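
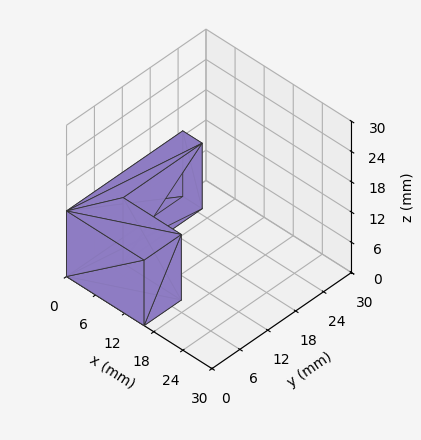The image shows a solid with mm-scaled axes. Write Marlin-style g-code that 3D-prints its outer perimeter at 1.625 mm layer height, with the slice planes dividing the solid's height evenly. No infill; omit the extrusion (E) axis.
Reading the render: the shape is an L-shaped prism: outer 16 × 25 mm, arm thicknesses ≈ 8 mm (horizontal) and 4 mm (vertical), extruded 13 mm in z (dimensions read to the nearest mm from the axis ticks). For the g-code, the solid's height is divided into equal slices at the stated Δz and each level perimeter traced with G1 moves after a G0 lift.

; perimeter-only toolpath
G21 ; units = mm
G90 ; absolute positioning
G28 ; home
; layer 1
G0 Z1.625
G0 X0.000 Y0.000
G1 X16.000 Y0.000
G1 X16.000 Y8.000
G1 X4.000 Y8.000
G1 X4.000 Y25.000
G1 X0.000 Y25.000
G1 X0.000 Y0.000
; layer 2
G0 Z3.250
G0 X0.000 Y0.000
G1 X16.000 Y0.000
G1 X16.000 Y8.000
G1 X4.000 Y8.000
G1 X4.000 Y25.000
G1 X0.000 Y25.000
G1 X0.000 Y0.000
; layer 3
G0 Z4.875
G0 X0.000 Y0.000
G1 X16.000 Y0.000
G1 X16.000 Y8.000
G1 X4.000 Y8.000
G1 X4.000 Y25.000
G1 X0.000 Y25.000
G1 X0.000 Y0.000
; layer 4
G0 Z6.500
G0 X0.000 Y0.000
G1 X16.000 Y0.000
G1 X16.000 Y8.000
G1 X4.000 Y8.000
G1 X4.000 Y25.000
G1 X0.000 Y25.000
G1 X0.000 Y0.000
; layer 5
G0 Z8.125
G0 X0.000 Y0.000
G1 X16.000 Y0.000
G1 X16.000 Y8.000
G1 X4.000 Y8.000
G1 X4.000 Y25.000
G1 X0.000 Y25.000
G1 X0.000 Y0.000
; layer 6
G0 Z9.750
G0 X0.000 Y0.000
G1 X16.000 Y0.000
G1 X16.000 Y8.000
G1 X4.000 Y8.000
G1 X4.000 Y25.000
G1 X0.000 Y25.000
G1 X0.000 Y0.000
; layer 7
G0 Z11.375
G0 X0.000 Y0.000
G1 X16.000 Y0.000
G1 X16.000 Y8.000
G1 X4.000 Y8.000
G1 X4.000 Y25.000
G1 X0.000 Y25.000
G1 X0.000 Y0.000
; layer 8
G0 Z13.000
G0 X0.000 Y0.000
G1 X16.000 Y0.000
G1 X16.000 Y8.000
G1 X4.000 Y8.000
G1 X4.000 Y25.000
G1 X0.000 Y25.000
G1 X0.000 Y0.000
M2 ; end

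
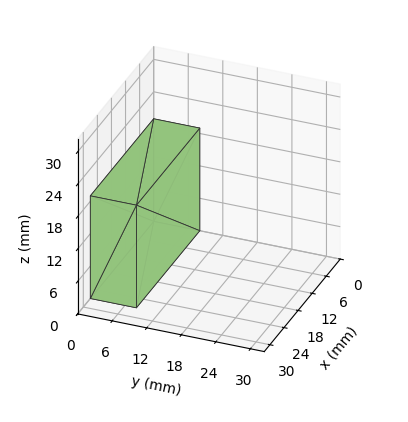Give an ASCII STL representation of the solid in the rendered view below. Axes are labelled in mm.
Reading the render: the shape is a rectangular box, roughly 27 × 8 mm footprint and 19 mm tall (dimensions read to the nearest mm from the axis ticks). For the STL, each face is triangulated and given an outward normal.

solid part
  facet normal 0.0000 0.0000 -1.0000
    outer loop
      vertex 27.00 8.00 0.00
      vertex 27.00 0.00 0.00
      vertex 0.00 0.00 0.00
    endloop
  endfacet
  facet normal 0.0000 0.0000 -1.0000
    outer loop
      vertex 0.00 8.00 0.00
      vertex 27.00 8.00 0.00
      vertex 0.00 0.00 0.00
    endloop
  endfacet
  facet normal 0.0000 0.0000 1.0000
    outer loop
      vertex 0.00 0.00 19.00
      vertex 27.00 0.00 19.00
      vertex 27.00 8.00 19.00
    endloop
  endfacet
  facet normal 0.0000 0.0000 1.0000
    outer loop
      vertex 0.00 0.00 19.00
      vertex 27.00 8.00 19.00
      vertex 0.00 8.00 19.00
    endloop
  endfacet
  facet normal 0.0000 -1.0000 0.0000
    outer loop
      vertex 0.00 0.00 0.00
      vertex 27.00 0.00 0.00
      vertex 27.00 0.00 19.00
    endloop
  endfacet
  facet normal 0.0000 -1.0000 0.0000
    outer loop
      vertex 0.00 0.00 0.00
      vertex 27.00 0.00 19.00
      vertex 0.00 0.00 19.00
    endloop
  endfacet
  facet normal 0.0000 1.0000 0.0000
    outer loop
      vertex 27.00 8.00 19.00
      vertex 27.00 8.00 0.00
      vertex 0.00 8.00 0.00
    endloop
  endfacet
  facet normal 0.0000 1.0000 0.0000
    outer loop
      vertex 0.00 8.00 19.00
      vertex 27.00 8.00 19.00
      vertex 0.00 8.00 0.00
    endloop
  endfacet
  facet normal -1.0000 0.0000 0.0000
    outer loop
      vertex 0.00 8.00 19.00
      vertex 0.00 8.00 0.00
      vertex 0.00 0.00 0.00
    endloop
  endfacet
  facet normal -1.0000 0.0000 0.0000
    outer loop
      vertex 0.00 0.00 19.00
      vertex 0.00 8.00 19.00
      vertex 0.00 0.00 0.00
    endloop
  endfacet
  facet normal 1.0000 0.0000 0.0000
    outer loop
      vertex 27.00 0.00 0.00
      vertex 27.00 8.00 0.00
      vertex 27.00 8.00 19.00
    endloop
  endfacet
  facet normal 1.0000 0.0000 0.0000
    outer loop
      vertex 27.00 0.00 0.00
      vertex 27.00 8.00 19.00
      vertex 27.00 0.00 19.00
    endloop
  endfacet
endsolid part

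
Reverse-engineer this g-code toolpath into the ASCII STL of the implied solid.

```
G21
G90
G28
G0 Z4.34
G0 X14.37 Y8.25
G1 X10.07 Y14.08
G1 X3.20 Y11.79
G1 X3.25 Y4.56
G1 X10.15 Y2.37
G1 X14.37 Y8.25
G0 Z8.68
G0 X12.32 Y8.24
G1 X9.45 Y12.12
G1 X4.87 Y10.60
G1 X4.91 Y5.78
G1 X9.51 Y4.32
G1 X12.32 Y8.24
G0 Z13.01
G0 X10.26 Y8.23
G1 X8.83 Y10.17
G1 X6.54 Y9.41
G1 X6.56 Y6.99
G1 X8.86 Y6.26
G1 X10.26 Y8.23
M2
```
solid part
  facet normal 0.0000 0.0000 -1.0000
    outer loop
      vertex 1.53 12.99 0.00
      vertex 10.69 16.04 0.00
      vertex 16.42 8.27 0.00
    endloop
  endfacet
  facet normal 0.0000 0.0000 -1.0000
    outer loop
      vertex 1.60 3.34 0.00
      vertex 1.53 12.99 0.00
      vertex 16.42 8.27 0.00
    endloop
  endfacet
  facet normal 0.0000 0.0000 -1.0000
    outer loop
      vertex 10.80 0.42 0.00
      vertex 1.60 3.34 0.00
      vertex 16.42 8.27 0.00
    endloop
  endfacet
  facet normal 0.7516 0.5543 0.3576
    outer loop
      vertex 16.42 8.27 0.00
      vertex 10.69 16.04 0.00
      vertex 8.21 8.21 17.35
    endloop
  endfacet
  facet normal -0.2950 0.8860 0.3577
    outer loop
      vertex 10.69 16.04 0.00
      vertex 1.53 12.99 0.00
      vertex 8.21 8.21 17.35
    endloop
  endfacet
  facet normal -0.9338 -0.0068 0.3577
    outer loop
      vertex 1.53 12.99 0.00
      vertex 1.60 3.34 0.00
      vertex 8.21 8.21 17.35
    endloop
  endfacet
  facet normal -0.2825 -0.8902 0.3575
    outer loop
      vertex 1.60 3.34 0.00
      vertex 10.80 0.42 0.00
      vertex 8.21 8.21 17.35
    endloop
  endfacet
  facet normal 0.7594 -0.5437 0.3575
    outer loop
      vertex 10.80 0.42 0.00
      vertex 16.42 8.27 0.00
      vertex 8.21 8.21 17.35
    endloop
  endfacet
endsolid part

The G0 Z moves step by Δz≈4.34 mm. The G1 loops shrink linearly with z, so the solid tapers from its base footprint up to z≈17.4. Closing with a flat bottom cap and the tapered top and triangulating gives 8 facets — a regular 5-sided pyramid, base circumscribed radius ≈ 8.21 mm, apex at z ≈ 17.4 mm.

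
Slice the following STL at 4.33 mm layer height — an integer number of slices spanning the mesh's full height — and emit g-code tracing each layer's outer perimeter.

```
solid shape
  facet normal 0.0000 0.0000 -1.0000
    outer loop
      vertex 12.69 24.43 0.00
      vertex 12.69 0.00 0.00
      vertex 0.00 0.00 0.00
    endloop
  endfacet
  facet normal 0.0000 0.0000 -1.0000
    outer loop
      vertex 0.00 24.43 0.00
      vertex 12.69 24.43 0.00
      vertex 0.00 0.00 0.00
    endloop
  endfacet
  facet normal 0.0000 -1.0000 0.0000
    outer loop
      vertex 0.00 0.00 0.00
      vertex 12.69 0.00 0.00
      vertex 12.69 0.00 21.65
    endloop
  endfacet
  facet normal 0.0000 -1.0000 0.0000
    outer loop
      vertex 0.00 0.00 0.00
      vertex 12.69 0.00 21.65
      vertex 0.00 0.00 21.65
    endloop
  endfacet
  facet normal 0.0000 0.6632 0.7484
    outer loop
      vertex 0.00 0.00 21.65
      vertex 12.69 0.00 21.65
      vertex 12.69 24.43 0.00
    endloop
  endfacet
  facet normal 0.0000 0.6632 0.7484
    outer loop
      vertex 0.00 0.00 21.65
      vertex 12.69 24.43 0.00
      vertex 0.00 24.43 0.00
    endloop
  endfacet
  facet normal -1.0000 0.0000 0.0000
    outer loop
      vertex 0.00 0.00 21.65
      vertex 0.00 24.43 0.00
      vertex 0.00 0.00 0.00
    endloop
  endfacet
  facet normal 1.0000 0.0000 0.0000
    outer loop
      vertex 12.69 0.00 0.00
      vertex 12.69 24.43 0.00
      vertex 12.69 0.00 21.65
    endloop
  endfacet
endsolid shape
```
; perimeter-only toolpath
G21 ; units = mm
G90 ; absolute positioning
G28 ; home
; layer 1
G0 Z4.33
G0 X0.00 Y0.00
G1 X12.69 Y0.00
G1 X12.69 Y19.54
G1 X0.00 Y19.54
G1 X0.00 Y0.00
; layer 2
G0 Z8.66
G0 X0.00 Y0.00
G1 X12.69 Y0.00
G1 X12.69 Y14.66
G1 X0.00 Y14.66
G1 X0.00 Y0.00
; layer 3
G0 Z12.99
G0 X0.00 Y0.00
G1 X12.69 Y0.00
G1 X12.69 Y9.77
G1 X0.00 Y9.77
G1 X0.00 Y0.00
; layer 4
G0 Z17.32
G0 X0.00 Y0.00
G1 X12.69 Y0.00
G1 X12.69 Y4.89
G1 X0.00 Y4.89
G1 X0.00 Y0.00
M2 ; end

The solid is a wedge (ramp): 12.7 × 24.4 mm base, rising to 21.6 mm along the y=0 edge and sloping linearly to z=0 at y=24.4. Slicing at Δz = 4.33 mm — 5 equal slices spanning the solid's height, so layer i sits at z = i·h/5 — gives 4 non-empty perimeters. Each is a 4-segment closed polygon; G0 lifts to the layer z and rapids to the start vertex, then G1 traces the edges. The cross-section shrinks linearly with z (the slice at the apex is degenerate and omitted).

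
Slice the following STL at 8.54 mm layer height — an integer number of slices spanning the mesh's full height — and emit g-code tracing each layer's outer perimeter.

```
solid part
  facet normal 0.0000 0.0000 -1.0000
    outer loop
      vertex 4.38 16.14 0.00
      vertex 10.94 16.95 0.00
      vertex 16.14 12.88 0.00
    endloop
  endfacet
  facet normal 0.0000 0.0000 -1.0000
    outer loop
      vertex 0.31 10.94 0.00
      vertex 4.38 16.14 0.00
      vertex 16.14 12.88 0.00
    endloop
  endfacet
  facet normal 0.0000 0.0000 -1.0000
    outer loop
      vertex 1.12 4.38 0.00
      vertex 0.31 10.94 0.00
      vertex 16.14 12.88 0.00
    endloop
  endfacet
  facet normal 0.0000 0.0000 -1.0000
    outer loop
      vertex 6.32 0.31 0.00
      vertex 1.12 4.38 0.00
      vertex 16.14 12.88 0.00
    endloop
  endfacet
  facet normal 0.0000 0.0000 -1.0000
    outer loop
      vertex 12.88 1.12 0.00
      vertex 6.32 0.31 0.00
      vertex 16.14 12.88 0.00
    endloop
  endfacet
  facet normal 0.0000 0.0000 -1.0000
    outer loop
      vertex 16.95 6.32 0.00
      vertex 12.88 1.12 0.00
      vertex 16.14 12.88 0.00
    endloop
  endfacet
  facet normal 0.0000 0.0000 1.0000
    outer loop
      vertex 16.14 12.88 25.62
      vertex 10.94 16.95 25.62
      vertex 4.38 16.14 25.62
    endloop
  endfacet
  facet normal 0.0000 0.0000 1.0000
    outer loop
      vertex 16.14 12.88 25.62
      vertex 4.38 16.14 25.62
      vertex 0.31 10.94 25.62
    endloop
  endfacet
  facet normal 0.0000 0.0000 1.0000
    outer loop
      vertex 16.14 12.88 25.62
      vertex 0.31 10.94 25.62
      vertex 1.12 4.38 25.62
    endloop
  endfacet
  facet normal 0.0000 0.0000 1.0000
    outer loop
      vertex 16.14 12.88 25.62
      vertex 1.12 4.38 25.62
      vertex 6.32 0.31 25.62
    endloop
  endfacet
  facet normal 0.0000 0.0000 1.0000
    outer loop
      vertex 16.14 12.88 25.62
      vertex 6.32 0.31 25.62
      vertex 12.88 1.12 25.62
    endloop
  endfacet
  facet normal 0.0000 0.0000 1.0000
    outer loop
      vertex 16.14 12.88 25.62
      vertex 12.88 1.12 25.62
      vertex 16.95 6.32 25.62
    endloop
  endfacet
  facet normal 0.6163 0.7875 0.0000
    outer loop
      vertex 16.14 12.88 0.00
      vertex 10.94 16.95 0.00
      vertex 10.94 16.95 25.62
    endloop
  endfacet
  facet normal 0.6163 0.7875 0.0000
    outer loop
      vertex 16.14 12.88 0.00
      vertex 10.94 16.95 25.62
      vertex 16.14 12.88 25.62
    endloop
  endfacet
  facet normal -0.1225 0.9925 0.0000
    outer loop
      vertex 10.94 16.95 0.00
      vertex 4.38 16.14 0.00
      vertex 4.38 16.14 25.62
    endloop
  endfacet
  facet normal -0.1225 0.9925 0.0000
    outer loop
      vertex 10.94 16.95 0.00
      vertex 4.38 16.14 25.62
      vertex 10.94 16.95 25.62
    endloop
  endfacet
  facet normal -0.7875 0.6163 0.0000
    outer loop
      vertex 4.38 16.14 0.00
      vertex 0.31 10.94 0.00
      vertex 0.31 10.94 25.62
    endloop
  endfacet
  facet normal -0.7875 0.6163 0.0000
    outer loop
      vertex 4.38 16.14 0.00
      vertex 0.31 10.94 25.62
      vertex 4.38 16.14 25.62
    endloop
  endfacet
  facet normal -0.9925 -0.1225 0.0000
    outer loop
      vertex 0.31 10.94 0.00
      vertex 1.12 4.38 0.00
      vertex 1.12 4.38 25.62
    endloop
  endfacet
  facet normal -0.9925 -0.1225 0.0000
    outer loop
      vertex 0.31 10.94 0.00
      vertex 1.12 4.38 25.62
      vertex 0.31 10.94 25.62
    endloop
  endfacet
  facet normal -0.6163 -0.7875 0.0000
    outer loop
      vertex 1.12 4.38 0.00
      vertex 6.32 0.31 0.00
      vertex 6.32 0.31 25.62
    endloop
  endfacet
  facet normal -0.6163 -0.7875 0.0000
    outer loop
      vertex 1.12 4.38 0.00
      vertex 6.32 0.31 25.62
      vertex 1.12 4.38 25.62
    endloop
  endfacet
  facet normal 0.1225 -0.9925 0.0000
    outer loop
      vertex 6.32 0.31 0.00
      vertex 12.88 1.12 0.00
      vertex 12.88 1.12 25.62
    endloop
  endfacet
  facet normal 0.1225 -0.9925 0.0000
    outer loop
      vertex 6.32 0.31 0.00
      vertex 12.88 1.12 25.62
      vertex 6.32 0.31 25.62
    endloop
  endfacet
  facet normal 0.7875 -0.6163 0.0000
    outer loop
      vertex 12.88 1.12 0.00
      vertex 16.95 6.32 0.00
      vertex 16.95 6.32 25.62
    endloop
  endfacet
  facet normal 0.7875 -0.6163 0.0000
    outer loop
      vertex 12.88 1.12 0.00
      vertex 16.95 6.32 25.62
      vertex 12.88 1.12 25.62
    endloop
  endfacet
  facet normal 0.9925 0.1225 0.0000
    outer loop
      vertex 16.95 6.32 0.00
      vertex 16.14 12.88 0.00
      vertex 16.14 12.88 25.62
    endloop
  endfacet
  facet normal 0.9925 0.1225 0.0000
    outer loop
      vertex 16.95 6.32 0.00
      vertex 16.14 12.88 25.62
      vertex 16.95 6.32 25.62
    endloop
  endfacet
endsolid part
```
; perimeter-only toolpath
G21 ; units = mm
G90 ; absolute positioning
G28 ; home
; layer 1
G0 Z8.54
G0 X16.14 Y12.88
G1 X10.94 Y16.95
G1 X4.38 Y16.14
G1 X0.31 Y10.94
G1 X1.12 Y4.38
G1 X6.32 Y0.31
G1 X12.88 Y1.12
G1 X16.95 Y6.32
G1 X16.14 Y12.88
; layer 2
G0 Z17.08
G0 X16.14 Y12.88
G1 X10.94 Y16.95
G1 X4.38 Y16.14
G1 X0.31 Y10.94
G1 X1.12 Y4.38
G1 X6.32 Y0.31
G1 X12.88 Y1.12
G1 X16.95 Y6.32
G1 X16.14 Y12.88
; layer 3
G0 Z25.62
G0 X16.14 Y12.88
G1 X10.94 Y16.95
G1 X4.38 Y16.14
G1 X0.31 Y10.94
G1 X1.12 Y4.38
G1 X6.32 Y0.31
G1 X12.88 Y1.12
G1 X16.95 Y6.32
G1 X16.14 Y12.88
M2 ; end

The solid is a regular 8-sided prism (a cylinder approximated with 8 flat sides), circumscribed radius ≈ 8.63 mm, height ≈ 25.6 mm. Slicing at Δz = 8.54 mm — 3 equal slices spanning the solid's height, so layer i sits at z = i·h/3 — gives 3 non-empty perimeters. Each is a 8-segment closed polygon; G0 lifts to the layer z and rapids to the start vertex, then G1 traces the edges.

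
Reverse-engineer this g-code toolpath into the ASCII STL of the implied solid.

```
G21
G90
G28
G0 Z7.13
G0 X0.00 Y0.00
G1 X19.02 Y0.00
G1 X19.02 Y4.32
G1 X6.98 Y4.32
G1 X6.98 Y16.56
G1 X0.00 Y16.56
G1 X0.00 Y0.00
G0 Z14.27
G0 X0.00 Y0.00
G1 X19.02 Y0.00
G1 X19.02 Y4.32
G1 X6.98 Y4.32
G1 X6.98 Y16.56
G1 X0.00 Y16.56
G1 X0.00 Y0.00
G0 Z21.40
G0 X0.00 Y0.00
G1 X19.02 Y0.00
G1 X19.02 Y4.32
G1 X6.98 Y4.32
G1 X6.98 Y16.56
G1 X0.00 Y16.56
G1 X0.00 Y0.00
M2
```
solid part
  facet normal 0.0000 0.0000 -1.0000
    outer loop
      vertex 19.02 4.32 0.00
      vertex 19.02 0.00 0.00
      vertex 0.00 0.00 0.00
    endloop
  endfacet
  facet normal 0.0000 0.0000 -1.0000
    outer loop
      vertex 6.98 4.32 0.00
      vertex 19.02 4.32 0.00
      vertex 0.00 0.00 0.00
    endloop
  endfacet
  facet normal 0.0000 0.0000 -1.0000
    outer loop
      vertex 6.98 16.56 0.00
      vertex 6.98 4.32 0.00
      vertex 0.00 0.00 0.00
    endloop
  endfacet
  facet normal 0.0000 0.0000 -1.0000
    outer loop
      vertex 0.00 16.56 0.00
      vertex 6.98 16.56 0.00
      vertex 0.00 0.00 0.00
    endloop
  endfacet
  facet normal 0.0000 0.0000 1.0000
    outer loop
      vertex 0.00 0.00 21.40
      vertex 19.02 0.00 21.40
      vertex 19.02 4.32 21.40
    endloop
  endfacet
  facet normal 0.0000 0.0000 1.0000
    outer loop
      vertex 0.00 0.00 21.40
      vertex 19.02 4.32 21.40
      vertex 6.98 4.32 21.40
    endloop
  endfacet
  facet normal 0.0000 0.0000 1.0000
    outer loop
      vertex 0.00 0.00 21.40
      vertex 6.98 4.32 21.40
      vertex 6.98 16.56 21.40
    endloop
  endfacet
  facet normal 0.0000 0.0000 1.0000
    outer loop
      vertex 0.00 0.00 21.40
      vertex 6.98 16.56 21.40
      vertex 0.00 16.56 21.40
    endloop
  endfacet
  facet normal 0.0000 -1.0000 0.0000
    outer loop
      vertex 0.00 0.00 0.00
      vertex 19.02 0.00 0.00
      vertex 19.02 0.00 21.40
    endloop
  endfacet
  facet normal 0.0000 -1.0000 0.0000
    outer loop
      vertex 0.00 0.00 0.00
      vertex 19.02 0.00 21.40
      vertex 0.00 0.00 21.40
    endloop
  endfacet
  facet normal 1.0000 0.0000 0.0000
    outer loop
      vertex 19.02 0.00 0.00
      vertex 19.02 4.32 0.00
      vertex 19.02 4.32 21.40
    endloop
  endfacet
  facet normal 1.0000 0.0000 0.0000
    outer loop
      vertex 19.02 0.00 0.00
      vertex 19.02 4.32 21.40
      vertex 19.02 0.00 21.40
    endloop
  endfacet
  facet normal 0.0000 1.0000 0.0000
    outer loop
      vertex 19.02 4.32 0.00
      vertex 6.98 4.32 0.00
      vertex 6.98 4.32 21.40
    endloop
  endfacet
  facet normal 0.0000 1.0000 0.0000
    outer loop
      vertex 19.02 4.32 0.00
      vertex 6.98 4.32 21.40
      vertex 19.02 4.32 21.40
    endloop
  endfacet
  facet normal 1.0000 0.0000 0.0000
    outer loop
      vertex 6.98 4.32 0.00
      vertex 6.98 16.56 0.00
      vertex 6.98 16.56 21.40
    endloop
  endfacet
  facet normal 1.0000 0.0000 0.0000
    outer loop
      vertex 6.98 4.32 0.00
      vertex 6.98 16.56 21.40
      vertex 6.98 4.32 21.40
    endloop
  endfacet
  facet normal 0.0000 1.0000 0.0000
    outer loop
      vertex 6.98 16.56 0.00
      vertex 0.00 16.56 0.00
      vertex 0.00 16.56 21.40
    endloop
  endfacet
  facet normal 0.0000 1.0000 0.0000
    outer loop
      vertex 6.98 16.56 0.00
      vertex 0.00 16.56 21.40
      vertex 6.98 16.56 21.40
    endloop
  endfacet
  facet normal -1.0000 0.0000 0.0000
    outer loop
      vertex 0.00 16.56 0.00
      vertex 0.00 0.00 0.00
      vertex 0.00 0.00 21.40
    endloop
  endfacet
  facet normal -1.0000 0.0000 0.0000
    outer loop
      vertex 0.00 16.56 0.00
      vertex 0.00 0.00 21.40
      vertex 0.00 16.56 21.40
    endloop
  endfacet
endsolid part

The G0 Z moves step by Δz≈7.13 mm. Every layer's G1 loop is the same polygon, so the solid is a straight extrusion of it from z=0 to z≈21.4. Closing with flat bottom and top caps and triangulating gives 20 facets — an L-shaped prism: outer 19 × 16.6 mm, arm thicknesses ≈ 4.32 mm (horizontal) and 6.98 mm (vertical), extruded 21.4 mm in z.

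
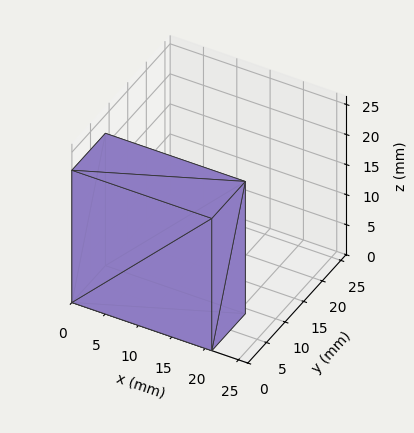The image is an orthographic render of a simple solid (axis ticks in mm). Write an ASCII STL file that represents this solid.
Reading the render: the shape is a rectangular box, roughly 21 × 9 mm footprint and 22 mm tall (dimensions read to the nearest mm from the axis ticks). For the STL, each face is triangulated and given an outward normal.

solid part
  facet normal 0.0000 0.0000 -1.0000
    outer loop
      vertex 21.00 9.00 0.00
      vertex 21.00 0.00 0.00
      vertex 0.00 0.00 0.00
    endloop
  endfacet
  facet normal 0.0000 0.0000 -1.0000
    outer loop
      vertex 0.00 9.00 0.00
      vertex 21.00 9.00 0.00
      vertex 0.00 0.00 0.00
    endloop
  endfacet
  facet normal 0.0000 0.0000 1.0000
    outer loop
      vertex 0.00 0.00 22.00
      vertex 21.00 0.00 22.00
      vertex 21.00 9.00 22.00
    endloop
  endfacet
  facet normal 0.0000 0.0000 1.0000
    outer loop
      vertex 0.00 0.00 22.00
      vertex 21.00 9.00 22.00
      vertex 0.00 9.00 22.00
    endloop
  endfacet
  facet normal 0.0000 -1.0000 0.0000
    outer loop
      vertex 0.00 0.00 0.00
      vertex 21.00 0.00 0.00
      vertex 21.00 0.00 22.00
    endloop
  endfacet
  facet normal 0.0000 -1.0000 0.0000
    outer loop
      vertex 0.00 0.00 0.00
      vertex 21.00 0.00 22.00
      vertex 0.00 0.00 22.00
    endloop
  endfacet
  facet normal 0.0000 1.0000 0.0000
    outer loop
      vertex 21.00 9.00 22.00
      vertex 21.00 9.00 0.00
      vertex 0.00 9.00 0.00
    endloop
  endfacet
  facet normal 0.0000 1.0000 0.0000
    outer loop
      vertex 0.00 9.00 22.00
      vertex 21.00 9.00 22.00
      vertex 0.00 9.00 0.00
    endloop
  endfacet
  facet normal -1.0000 0.0000 0.0000
    outer loop
      vertex 0.00 9.00 22.00
      vertex 0.00 9.00 0.00
      vertex 0.00 0.00 0.00
    endloop
  endfacet
  facet normal -1.0000 0.0000 0.0000
    outer loop
      vertex 0.00 0.00 22.00
      vertex 0.00 9.00 22.00
      vertex 0.00 0.00 0.00
    endloop
  endfacet
  facet normal 1.0000 0.0000 0.0000
    outer loop
      vertex 21.00 0.00 0.00
      vertex 21.00 9.00 0.00
      vertex 21.00 9.00 22.00
    endloop
  endfacet
  facet normal 1.0000 0.0000 0.0000
    outer loop
      vertex 21.00 0.00 0.00
      vertex 21.00 9.00 22.00
      vertex 21.00 0.00 22.00
    endloop
  endfacet
endsolid part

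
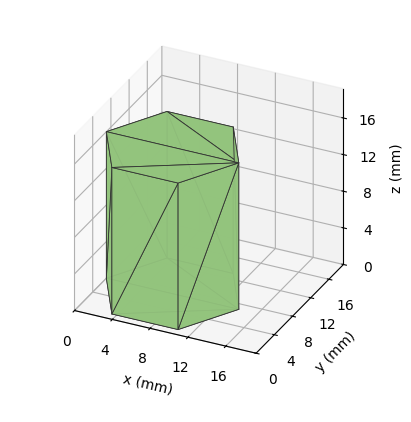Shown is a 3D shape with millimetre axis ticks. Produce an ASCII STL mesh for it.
Reading the render: the shape is a regular 6-sided prism (a cylinder approximated with 6 flat sides), circumscribed radius ≈ 7 mm, height ≈ 16 mm (dimensions read to the nearest mm from the axis ticks). For the STL, each face is triangulated and given an outward normal.

solid part
  facet normal 0.0000 0.0000 -1.0000
    outer loop
      vertex 3.50 13.06 0.00
      vertex 10.50 13.06 0.00
      vertex 14.00 7.00 0.00
    endloop
  endfacet
  facet normal 0.0000 0.0000 -1.0000
    outer loop
      vertex 0.00 7.00 0.00
      vertex 3.50 13.06 0.00
      vertex 14.00 7.00 0.00
    endloop
  endfacet
  facet normal 0.0000 0.0000 -1.0000
    outer loop
      vertex 3.50 0.94 0.00
      vertex 0.00 7.00 0.00
      vertex 14.00 7.00 0.00
    endloop
  endfacet
  facet normal 0.0000 0.0000 -1.0000
    outer loop
      vertex 10.50 0.94 0.00
      vertex 3.50 0.94 0.00
      vertex 14.00 7.00 0.00
    endloop
  endfacet
  facet normal 0.0000 0.0000 1.0000
    outer loop
      vertex 14.00 7.00 16.00
      vertex 10.50 13.06 16.00
      vertex 3.50 13.06 16.00
    endloop
  endfacet
  facet normal 0.0000 0.0000 1.0000
    outer loop
      vertex 14.00 7.00 16.00
      vertex 3.50 13.06 16.00
      vertex 0.00 7.00 16.00
    endloop
  endfacet
  facet normal 0.0000 0.0000 1.0000
    outer loop
      vertex 14.00 7.00 16.00
      vertex 0.00 7.00 16.00
      vertex 3.50 0.94 16.00
    endloop
  endfacet
  facet normal 0.0000 0.0000 1.0000
    outer loop
      vertex 14.00 7.00 16.00
      vertex 3.50 0.94 16.00
      vertex 10.50 0.94 16.00
    endloop
  endfacet
  facet normal 0.8659 0.5001 0.0000
    outer loop
      vertex 14.00 7.00 0.00
      vertex 10.50 13.06 0.00
      vertex 10.50 13.06 16.00
    endloop
  endfacet
  facet normal 0.8659 0.5001 0.0000
    outer loop
      vertex 14.00 7.00 0.00
      vertex 10.50 13.06 16.00
      vertex 14.00 7.00 16.00
    endloop
  endfacet
  facet normal 0.0000 1.0000 0.0000
    outer loop
      vertex 10.50 13.06 0.00
      vertex 3.50 13.06 0.00
      vertex 3.50 13.06 16.00
    endloop
  endfacet
  facet normal 0.0000 1.0000 0.0000
    outer loop
      vertex 10.50 13.06 0.00
      vertex 3.50 13.06 16.00
      vertex 10.50 13.06 16.00
    endloop
  endfacet
  facet normal -0.8659 0.5001 0.0000
    outer loop
      vertex 3.50 13.06 0.00
      vertex 0.00 7.00 0.00
      vertex 0.00 7.00 16.00
    endloop
  endfacet
  facet normal -0.8659 0.5001 0.0000
    outer loop
      vertex 3.50 13.06 0.00
      vertex 0.00 7.00 16.00
      vertex 3.50 13.06 16.00
    endloop
  endfacet
  facet normal -0.8659 -0.5001 0.0000
    outer loop
      vertex 0.00 7.00 0.00
      vertex 3.50 0.94 0.00
      vertex 3.50 0.94 16.00
    endloop
  endfacet
  facet normal -0.8659 -0.5001 0.0000
    outer loop
      vertex 0.00 7.00 0.00
      vertex 3.50 0.94 16.00
      vertex 0.00 7.00 16.00
    endloop
  endfacet
  facet normal 0.0000 -1.0000 0.0000
    outer loop
      vertex 3.50 0.94 0.00
      vertex 10.50 0.94 0.00
      vertex 10.50 0.94 16.00
    endloop
  endfacet
  facet normal 0.0000 -1.0000 0.0000
    outer loop
      vertex 3.50 0.94 0.00
      vertex 10.50 0.94 16.00
      vertex 3.50 0.94 16.00
    endloop
  endfacet
  facet normal 0.8659 -0.5001 0.0000
    outer loop
      vertex 10.50 0.94 0.00
      vertex 14.00 7.00 0.00
      vertex 14.00 7.00 16.00
    endloop
  endfacet
  facet normal 0.8659 -0.5001 0.0000
    outer loop
      vertex 10.50 0.94 0.00
      vertex 14.00 7.00 16.00
      vertex 10.50 0.94 16.00
    endloop
  endfacet
endsolid part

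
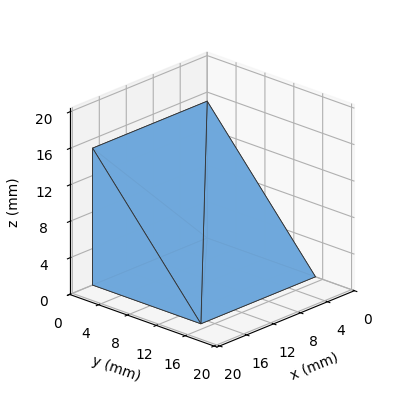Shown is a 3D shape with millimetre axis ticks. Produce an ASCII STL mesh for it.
Reading the render: the shape is a wedge (ramp): 17 × 15 mm base, rising to 15 mm along the y=0 edge and sloping linearly to z=0 at y=15 (dimensions read to the nearest mm from the axis ticks). For the STL, each face is triangulated and given an outward normal.

solid part
  facet normal 0.0000 0.0000 -1.0000
    outer loop
      vertex 17.00 15.00 0.00
      vertex 17.00 0.00 0.00
      vertex 0.00 0.00 0.00
    endloop
  endfacet
  facet normal 0.0000 0.0000 -1.0000
    outer loop
      vertex 0.00 15.00 0.00
      vertex 17.00 15.00 0.00
      vertex 0.00 0.00 0.00
    endloop
  endfacet
  facet normal 0.0000 -1.0000 0.0000
    outer loop
      vertex 0.00 0.00 0.00
      vertex 17.00 0.00 0.00
      vertex 17.00 0.00 15.00
    endloop
  endfacet
  facet normal 0.0000 -1.0000 0.0000
    outer loop
      vertex 0.00 0.00 0.00
      vertex 17.00 0.00 15.00
      vertex 0.00 0.00 15.00
    endloop
  endfacet
  facet normal 0.0000 0.7071 0.7071
    outer loop
      vertex 0.00 0.00 15.00
      vertex 17.00 0.00 15.00
      vertex 17.00 15.00 0.00
    endloop
  endfacet
  facet normal 0.0000 0.7071 0.7071
    outer loop
      vertex 0.00 0.00 15.00
      vertex 17.00 15.00 0.00
      vertex 0.00 15.00 0.00
    endloop
  endfacet
  facet normal -1.0000 0.0000 0.0000
    outer loop
      vertex 0.00 0.00 15.00
      vertex 0.00 15.00 0.00
      vertex 0.00 0.00 0.00
    endloop
  endfacet
  facet normal 1.0000 0.0000 0.0000
    outer loop
      vertex 17.00 0.00 0.00
      vertex 17.00 15.00 0.00
      vertex 17.00 0.00 15.00
    endloop
  endfacet
endsolid part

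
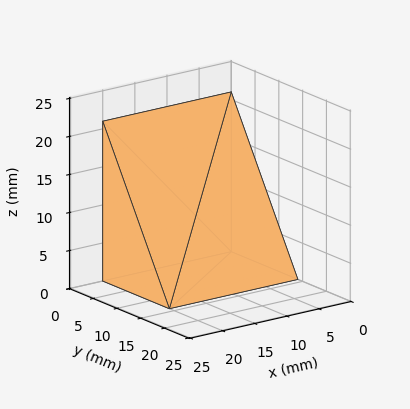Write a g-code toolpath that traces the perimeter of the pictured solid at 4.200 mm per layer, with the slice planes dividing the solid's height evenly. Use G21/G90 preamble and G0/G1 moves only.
Reading the render: the shape is a wedge (ramp): 20 × 14 mm base, rising to 21 mm along the y=0 edge and sloping linearly to z=0 at y=14 (dimensions read to the nearest mm from the axis ticks). For the g-code, the solid's height is divided into equal slices at the stated Δz and each level perimeter traced with G1 moves after a G0 lift.

; perimeter-only toolpath
G21 ; units = mm
G90 ; absolute positioning
G28 ; home
; layer 1
G0 Z4.200
G0 X0.000 Y0.000
G1 X20.000 Y0.000
G1 X20.000 Y11.200
G1 X0.000 Y11.200
G1 X0.000 Y0.000
; layer 2
G0 Z8.400
G0 X0.000 Y0.000
G1 X20.000 Y0.000
G1 X20.000 Y8.400
G1 X0.000 Y8.400
G1 X0.000 Y0.000
; layer 3
G0 Z12.600
G0 X0.000 Y0.000
G1 X20.000 Y0.000
G1 X20.000 Y5.600
G1 X0.000 Y5.600
G1 X0.000 Y0.000
; layer 4
G0 Z16.800
G0 X0.000 Y0.000
G1 X20.000 Y0.000
G1 X20.000 Y2.800
G1 X0.000 Y2.800
G1 X0.000 Y0.000
M2 ; end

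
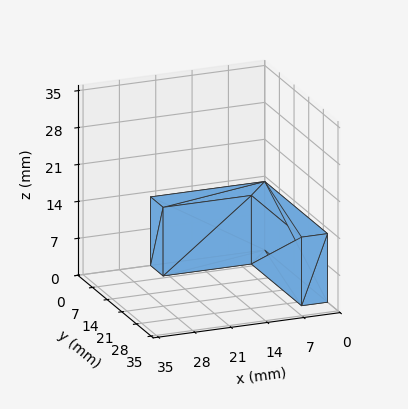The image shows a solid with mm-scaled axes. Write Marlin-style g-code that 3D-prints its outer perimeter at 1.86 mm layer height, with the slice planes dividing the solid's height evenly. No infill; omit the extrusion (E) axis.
Reading the render: the shape is an L-shaped prism: outer 22 × 30 mm, arm thicknesses ≈ 6 mm (horizontal) and 5 mm (vertical), extruded 13 mm in z (dimensions read to the nearest mm from the axis ticks). For the g-code, the solid's height is divided into equal slices at the stated Δz and each level perimeter traced with G1 moves after a G0 lift.

; perimeter-only toolpath
G21 ; units = mm
G90 ; absolute positioning
G28 ; home
; layer 1
G0 Z1.86
G0 X0.00 Y0.00
G1 X22.00 Y0.00
G1 X22.00 Y6.00
G1 X5.00 Y6.00
G1 X5.00 Y30.00
G1 X0.00 Y30.00
G1 X0.00 Y0.00
; layer 2
G0 Z3.71
G0 X0.00 Y0.00
G1 X22.00 Y0.00
G1 X22.00 Y6.00
G1 X5.00 Y6.00
G1 X5.00 Y30.00
G1 X0.00 Y30.00
G1 X0.00 Y0.00
; layer 3
G0 Z5.57
G0 X0.00 Y0.00
G1 X22.00 Y0.00
G1 X22.00 Y6.00
G1 X5.00 Y6.00
G1 X5.00 Y30.00
G1 X0.00 Y30.00
G1 X0.00 Y0.00
; layer 4
G0 Z7.43
G0 X0.00 Y0.00
G1 X22.00 Y0.00
G1 X22.00 Y6.00
G1 X5.00 Y6.00
G1 X5.00 Y30.00
G1 X0.00 Y30.00
G1 X0.00 Y0.00
; layer 5
G0 Z9.29
G0 X0.00 Y0.00
G1 X22.00 Y0.00
G1 X22.00 Y6.00
G1 X5.00 Y6.00
G1 X5.00 Y30.00
G1 X0.00 Y30.00
G1 X0.00 Y0.00
; layer 6
G0 Z11.14
G0 X0.00 Y0.00
G1 X22.00 Y0.00
G1 X22.00 Y6.00
G1 X5.00 Y6.00
G1 X5.00 Y30.00
G1 X0.00 Y30.00
G1 X0.00 Y0.00
; layer 7
G0 Z13.00
G0 X0.00 Y0.00
G1 X22.00 Y0.00
G1 X22.00 Y6.00
G1 X5.00 Y6.00
G1 X5.00 Y30.00
G1 X0.00 Y30.00
G1 X0.00 Y0.00
M2 ; end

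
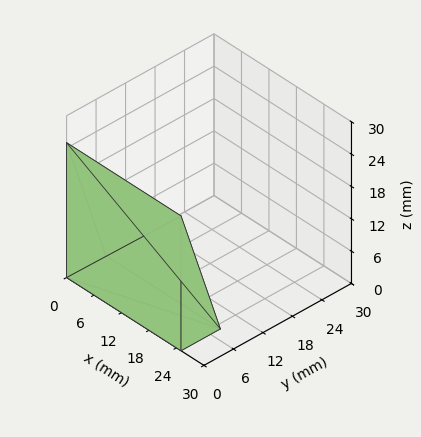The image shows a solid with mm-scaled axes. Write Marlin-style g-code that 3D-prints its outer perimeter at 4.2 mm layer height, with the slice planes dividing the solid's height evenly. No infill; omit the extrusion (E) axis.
Reading the render: the shape is a wedge (ramp): 25 × 8 mm base, rising to 25 mm along the y=0 edge and sloping linearly to z=0 at y=8 (dimensions read to the nearest mm from the axis ticks). For the g-code, the solid's height is divided into equal slices at the stated Δz and each level perimeter traced with G1 moves after a G0 lift.

; perimeter-only toolpath
G21 ; units = mm
G90 ; absolute positioning
G28 ; home
; layer 1
G0 Z4.2
G0 X0.0 Y0.0
G1 X25.0 Y0.0
G1 X25.0 Y6.7
G1 X0.0 Y6.7
G1 X0.0 Y0.0
; layer 2
G0 Z8.3
G0 X0.0 Y0.0
G1 X25.0 Y0.0
G1 X25.0 Y5.3
G1 X0.0 Y5.3
G1 X0.0 Y0.0
; layer 3
G0 Z12.5
G0 X0.0 Y0.0
G1 X25.0 Y0.0
G1 X25.0 Y4.0
G1 X0.0 Y4.0
G1 X0.0 Y0.0
; layer 4
G0 Z16.7
G0 X0.0 Y0.0
G1 X25.0 Y0.0
G1 X25.0 Y2.7
G1 X0.0 Y2.7
G1 X0.0 Y0.0
; layer 5
G0 Z20.8
G0 X0.0 Y0.0
G1 X25.0 Y0.0
G1 X25.0 Y1.3
G1 X0.0 Y1.3
G1 X0.0 Y0.0
M2 ; end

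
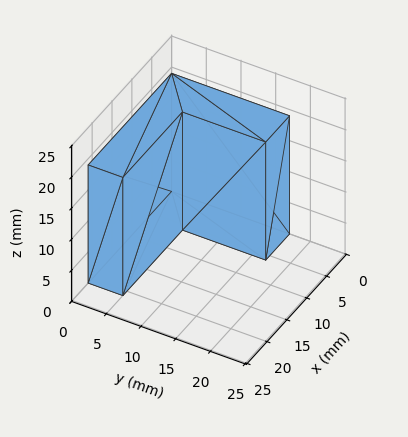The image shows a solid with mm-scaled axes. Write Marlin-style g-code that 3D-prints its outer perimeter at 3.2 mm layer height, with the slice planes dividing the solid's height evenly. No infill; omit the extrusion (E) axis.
Reading the render: the shape is an L-shaped prism: outer 21 × 17 mm, arm thicknesses ≈ 5 mm (horizontal) and 6 mm (vertical), extruded 19 mm in z (dimensions read to the nearest mm from the axis ticks). For the g-code, the solid's height is divided into equal slices at the stated Δz and each level perimeter traced with G1 moves after a G0 lift.

; perimeter-only toolpath
G21 ; units = mm
G90 ; absolute positioning
G28 ; home
; layer 1
G0 Z3.2
G0 X0.0 Y0.0
G1 X21.0 Y0.0
G1 X21.0 Y5.0
G1 X6.0 Y5.0
G1 X6.0 Y17.0
G1 X0.0 Y17.0
G1 X0.0 Y0.0
; layer 2
G0 Z6.3
G0 X0.0 Y0.0
G1 X21.0 Y0.0
G1 X21.0 Y5.0
G1 X6.0 Y5.0
G1 X6.0 Y17.0
G1 X0.0 Y17.0
G1 X0.0 Y0.0
; layer 3
G0 Z9.5
G0 X0.0 Y0.0
G1 X21.0 Y0.0
G1 X21.0 Y5.0
G1 X6.0 Y5.0
G1 X6.0 Y17.0
G1 X0.0 Y17.0
G1 X0.0 Y0.0
; layer 4
G0 Z12.7
G0 X0.0 Y0.0
G1 X21.0 Y0.0
G1 X21.0 Y5.0
G1 X6.0 Y5.0
G1 X6.0 Y17.0
G1 X0.0 Y17.0
G1 X0.0 Y0.0
; layer 5
G0 Z15.8
G0 X0.0 Y0.0
G1 X21.0 Y0.0
G1 X21.0 Y5.0
G1 X6.0 Y5.0
G1 X6.0 Y17.0
G1 X0.0 Y17.0
G1 X0.0 Y0.0
; layer 6
G0 Z19.0
G0 X0.0 Y0.0
G1 X21.0 Y0.0
G1 X21.0 Y5.0
G1 X6.0 Y5.0
G1 X6.0 Y17.0
G1 X0.0 Y17.0
G1 X0.0 Y0.0
M2 ; end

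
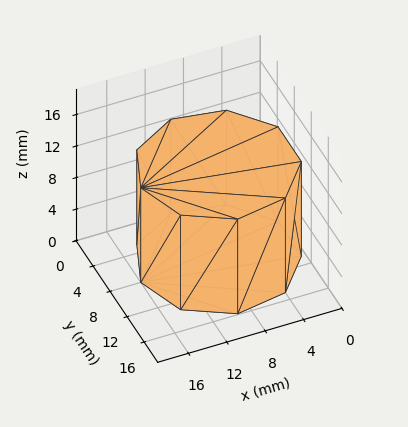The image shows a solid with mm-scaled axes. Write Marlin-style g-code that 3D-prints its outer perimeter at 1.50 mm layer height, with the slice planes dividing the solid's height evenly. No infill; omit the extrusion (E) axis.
Reading the render: the shape is a regular 9-sided prism (a cylinder approximated with 9 flat sides), circumscribed radius ≈ 8 mm, height ≈ 12 mm (dimensions read to the nearest mm from the axis ticks). For the g-code, the solid's height is divided into equal slices at the stated Δz and each level perimeter traced with G1 moves after a G0 lift.

; perimeter-only toolpath
G21 ; units = mm
G90 ; absolute positioning
G28 ; home
; layer 1
G0 Z1.50
G0 X16.00 Y8.00
G1 X14.13 Y13.14
G1 X9.39 Y15.88
G1 X4.00 Y14.93
G1 X0.48 Y10.74
G1 X0.48 Y5.26
G1 X4.00 Y1.07
G1 X9.39 Y0.12
G1 X14.13 Y2.86
G1 X16.00 Y8.00
; layer 2
G0 Z3.00
G0 X16.00 Y8.00
G1 X14.13 Y13.14
G1 X9.39 Y15.88
G1 X4.00 Y14.93
G1 X0.48 Y10.74
G1 X0.48 Y5.26
G1 X4.00 Y1.07
G1 X9.39 Y0.12
G1 X14.13 Y2.86
G1 X16.00 Y8.00
; layer 3
G0 Z4.50
G0 X16.00 Y8.00
G1 X14.13 Y13.14
G1 X9.39 Y15.88
G1 X4.00 Y14.93
G1 X0.48 Y10.74
G1 X0.48 Y5.26
G1 X4.00 Y1.07
G1 X9.39 Y0.12
G1 X14.13 Y2.86
G1 X16.00 Y8.00
; layer 4
G0 Z6.00
G0 X16.00 Y8.00
G1 X14.13 Y13.14
G1 X9.39 Y15.88
G1 X4.00 Y14.93
G1 X0.48 Y10.74
G1 X0.48 Y5.26
G1 X4.00 Y1.07
G1 X9.39 Y0.12
G1 X14.13 Y2.86
G1 X16.00 Y8.00
; layer 5
G0 Z7.50
G0 X16.00 Y8.00
G1 X14.13 Y13.14
G1 X9.39 Y15.88
G1 X4.00 Y14.93
G1 X0.48 Y10.74
G1 X0.48 Y5.26
G1 X4.00 Y1.07
G1 X9.39 Y0.12
G1 X14.13 Y2.86
G1 X16.00 Y8.00
; layer 6
G0 Z9.00
G0 X16.00 Y8.00
G1 X14.13 Y13.14
G1 X9.39 Y15.88
G1 X4.00 Y14.93
G1 X0.48 Y10.74
G1 X0.48 Y5.26
G1 X4.00 Y1.07
G1 X9.39 Y0.12
G1 X14.13 Y2.86
G1 X16.00 Y8.00
; layer 7
G0 Z10.50
G0 X16.00 Y8.00
G1 X14.13 Y13.14
G1 X9.39 Y15.88
G1 X4.00 Y14.93
G1 X0.48 Y10.74
G1 X0.48 Y5.26
G1 X4.00 Y1.07
G1 X9.39 Y0.12
G1 X14.13 Y2.86
G1 X16.00 Y8.00
; layer 8
G0 Z12.00
G0 X16.00 Y8.00
G1 X14.13 Y13.14
G1 X9.39 Y15.88
G1 X4.00 Y14.93
G1 X0.48 Y10.74
G1 X0.48 Y5.26
G1 X4.00 Y1.07
G1 X9.39 Y0.12
G1 X14.13 Y2.86
G1 X16.00 Y8.00
M2 ; end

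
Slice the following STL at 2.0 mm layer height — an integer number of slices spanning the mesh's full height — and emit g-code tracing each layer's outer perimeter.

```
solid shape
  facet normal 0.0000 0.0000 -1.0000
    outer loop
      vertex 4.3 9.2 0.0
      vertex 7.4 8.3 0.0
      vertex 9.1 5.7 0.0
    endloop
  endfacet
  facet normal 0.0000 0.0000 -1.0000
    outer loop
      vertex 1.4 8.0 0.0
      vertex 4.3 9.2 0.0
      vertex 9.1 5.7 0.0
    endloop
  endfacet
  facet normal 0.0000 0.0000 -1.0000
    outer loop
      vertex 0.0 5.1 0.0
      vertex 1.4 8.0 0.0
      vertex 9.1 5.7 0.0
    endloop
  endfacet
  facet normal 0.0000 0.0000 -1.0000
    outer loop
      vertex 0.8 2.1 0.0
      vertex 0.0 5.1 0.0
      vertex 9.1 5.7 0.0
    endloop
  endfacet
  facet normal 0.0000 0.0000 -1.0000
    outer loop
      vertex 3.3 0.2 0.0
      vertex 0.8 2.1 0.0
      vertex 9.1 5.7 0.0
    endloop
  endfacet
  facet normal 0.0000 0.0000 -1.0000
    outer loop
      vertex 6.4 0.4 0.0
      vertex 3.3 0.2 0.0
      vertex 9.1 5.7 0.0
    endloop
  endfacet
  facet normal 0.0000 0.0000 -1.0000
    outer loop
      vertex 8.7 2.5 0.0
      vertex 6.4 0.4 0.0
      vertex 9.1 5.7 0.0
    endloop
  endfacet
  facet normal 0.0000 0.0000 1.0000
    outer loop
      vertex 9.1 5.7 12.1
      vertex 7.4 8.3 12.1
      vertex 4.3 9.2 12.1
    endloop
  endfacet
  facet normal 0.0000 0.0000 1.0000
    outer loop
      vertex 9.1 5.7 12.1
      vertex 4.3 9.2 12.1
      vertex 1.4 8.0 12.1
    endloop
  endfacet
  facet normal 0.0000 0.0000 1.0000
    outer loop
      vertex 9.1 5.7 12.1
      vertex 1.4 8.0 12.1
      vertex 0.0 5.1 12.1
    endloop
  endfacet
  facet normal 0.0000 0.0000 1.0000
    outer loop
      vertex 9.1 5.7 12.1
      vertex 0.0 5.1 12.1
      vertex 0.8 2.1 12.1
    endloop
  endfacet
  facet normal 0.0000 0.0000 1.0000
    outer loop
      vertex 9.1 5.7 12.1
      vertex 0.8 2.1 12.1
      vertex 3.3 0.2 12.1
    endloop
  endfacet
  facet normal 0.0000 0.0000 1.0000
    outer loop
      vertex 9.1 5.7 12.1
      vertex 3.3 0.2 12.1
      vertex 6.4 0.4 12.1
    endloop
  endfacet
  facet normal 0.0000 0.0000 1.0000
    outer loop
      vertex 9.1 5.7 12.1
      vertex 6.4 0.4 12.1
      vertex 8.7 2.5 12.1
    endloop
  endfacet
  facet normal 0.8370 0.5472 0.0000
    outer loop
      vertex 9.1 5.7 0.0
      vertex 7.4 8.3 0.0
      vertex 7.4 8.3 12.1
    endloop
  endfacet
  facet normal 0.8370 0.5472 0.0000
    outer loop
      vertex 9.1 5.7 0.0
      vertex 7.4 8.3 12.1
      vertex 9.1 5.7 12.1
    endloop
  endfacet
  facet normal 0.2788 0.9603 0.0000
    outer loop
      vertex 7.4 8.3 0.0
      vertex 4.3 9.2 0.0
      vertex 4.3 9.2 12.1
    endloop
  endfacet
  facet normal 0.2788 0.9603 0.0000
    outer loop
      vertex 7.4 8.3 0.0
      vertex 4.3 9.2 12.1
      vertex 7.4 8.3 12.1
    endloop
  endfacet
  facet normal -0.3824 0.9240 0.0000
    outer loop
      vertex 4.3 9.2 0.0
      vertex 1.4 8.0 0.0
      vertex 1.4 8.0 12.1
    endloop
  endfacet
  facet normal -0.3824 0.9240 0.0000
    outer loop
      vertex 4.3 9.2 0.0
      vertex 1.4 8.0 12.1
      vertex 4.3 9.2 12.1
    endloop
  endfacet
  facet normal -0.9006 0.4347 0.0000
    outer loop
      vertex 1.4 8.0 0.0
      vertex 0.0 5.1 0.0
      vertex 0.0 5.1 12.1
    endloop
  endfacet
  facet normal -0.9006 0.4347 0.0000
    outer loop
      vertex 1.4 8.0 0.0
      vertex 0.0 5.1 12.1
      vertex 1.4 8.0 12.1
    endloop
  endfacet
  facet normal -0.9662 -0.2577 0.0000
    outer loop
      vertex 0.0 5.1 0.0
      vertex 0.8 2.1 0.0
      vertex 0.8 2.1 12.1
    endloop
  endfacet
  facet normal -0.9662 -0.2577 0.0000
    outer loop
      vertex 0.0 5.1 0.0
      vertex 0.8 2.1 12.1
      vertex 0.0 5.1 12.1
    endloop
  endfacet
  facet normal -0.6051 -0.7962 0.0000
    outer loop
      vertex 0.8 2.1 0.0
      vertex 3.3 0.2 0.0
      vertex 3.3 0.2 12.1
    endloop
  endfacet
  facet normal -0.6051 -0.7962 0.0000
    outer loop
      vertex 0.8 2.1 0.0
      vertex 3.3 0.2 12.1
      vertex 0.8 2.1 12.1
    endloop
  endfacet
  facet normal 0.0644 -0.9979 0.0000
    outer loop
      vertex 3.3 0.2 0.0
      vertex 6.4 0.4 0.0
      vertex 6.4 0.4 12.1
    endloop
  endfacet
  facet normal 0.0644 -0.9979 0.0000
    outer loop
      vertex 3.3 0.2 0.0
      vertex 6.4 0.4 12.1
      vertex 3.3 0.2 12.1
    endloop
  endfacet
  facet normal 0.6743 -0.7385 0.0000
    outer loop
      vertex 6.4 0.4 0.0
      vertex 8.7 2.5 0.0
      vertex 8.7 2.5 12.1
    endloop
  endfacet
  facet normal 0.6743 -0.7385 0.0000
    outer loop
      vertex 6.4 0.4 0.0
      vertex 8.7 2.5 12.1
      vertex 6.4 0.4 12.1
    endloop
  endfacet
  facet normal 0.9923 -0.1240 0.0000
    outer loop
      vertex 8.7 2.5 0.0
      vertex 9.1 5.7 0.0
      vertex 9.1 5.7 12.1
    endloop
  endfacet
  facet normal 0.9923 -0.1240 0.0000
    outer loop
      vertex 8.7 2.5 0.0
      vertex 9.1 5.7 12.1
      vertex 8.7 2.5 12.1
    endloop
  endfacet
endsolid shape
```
; perimeter-only toolpath
G21 ; units = mm
G90 ; absolute positioning
G28 ; home
; layer 1
G0 Z2.0
G0 X9.1 Y5.7
G1 X7.4 Y8.3
G1 X4.3 Y9.2
G1 X1.4 Y8.0
G1 X0.0 Y5.1
G1 X0.8 Y2.1
G1 X3.3 Y0.2
G1 X6.4 Y0.4
G1 X8.7 Y2.5
G1 X9.1 Y5.7
; layer 2
G0 Z4.0
G0 X9.1 Y5.7
G1 X7.4 Y8.3
G1 X4.3 Y9.2
G1 X1.4 Y8.0
G1 X0.0 Y5.1
G1 X0.8 Y2.1
G1 X3.3 Y0.2
G1 X6.4 Y0.4
G1 X8.7 Y2.5
G1 X9.1 Y5.7
; layer 3
G0 Z6.0
G0 X9.1 Y5.7
G1 X7.4 Y8.3
G1 X4.3 Y9.2
G1 X1.4 Y8.0
G1 X0.0 Y5.1
G1 X0.8 Y2.1
G1 X3.3 Y0.2
G1 X6.4 Y0.4
G1 X8.7 Y2.5
G1 X9.1 Y5.7
; layer 4
G0 Z8.1
G0 X9.1 Y5.7
G1 X7.4 Y8.3
G1 X4.3 Y9.2
G1 X1.4 Y8.0
G1 X0.0 Y5.1
G1 X0.8 Y2.1
G1 X3.3 Y0.2
G1 X6.4 Y0.4
G1 X8.7 Y2.5
G1 X9.1 Y5.7
; layer 5
G0 Z10.1
G0 X9.1 Y5.7
G1 X7.4 Y8.3
G1 X4.3 Y9.2
G1 X1.4 Y8.0
G1 X0.0 Y5.1
G1 X0.8 Y2.1
G1 X3.3 Y0.2
G1 X6.4 Y0.4
G1 X8.7 Y2.5
G1 X9.1 Y5.7
; layer 6
G0 Z12.1
G0 X9.1 Y5.7
G1 X7.4 Y8.3
G1 X4.3 Y9.2
G1 X1.4 Y8.0
G1 X0.0 Y5.1
G1 X0.8 Y2.1
G1 X3.3 Y0.2
G1 X6.4 Y0.4
G1 X8.7 Y2.5
G1 X9.1 Y5.7
M2 ; end

The solid is a regular 9-sided prism (a cylinder approximated with 9 flat sides), circumscribed radius ≈ 4.6 mm, height ≈ 12.1 mm. Slicing at Δz = 2.0 mm — 6 equal slices spanning the solid's height, so layer i sits at z = i·h/6 — gives 6 non-empty perimeters. Each is a 9-segment closed polygon; G0 lifts to the layer z and rapids to the start vertex, then G1 traces the edges.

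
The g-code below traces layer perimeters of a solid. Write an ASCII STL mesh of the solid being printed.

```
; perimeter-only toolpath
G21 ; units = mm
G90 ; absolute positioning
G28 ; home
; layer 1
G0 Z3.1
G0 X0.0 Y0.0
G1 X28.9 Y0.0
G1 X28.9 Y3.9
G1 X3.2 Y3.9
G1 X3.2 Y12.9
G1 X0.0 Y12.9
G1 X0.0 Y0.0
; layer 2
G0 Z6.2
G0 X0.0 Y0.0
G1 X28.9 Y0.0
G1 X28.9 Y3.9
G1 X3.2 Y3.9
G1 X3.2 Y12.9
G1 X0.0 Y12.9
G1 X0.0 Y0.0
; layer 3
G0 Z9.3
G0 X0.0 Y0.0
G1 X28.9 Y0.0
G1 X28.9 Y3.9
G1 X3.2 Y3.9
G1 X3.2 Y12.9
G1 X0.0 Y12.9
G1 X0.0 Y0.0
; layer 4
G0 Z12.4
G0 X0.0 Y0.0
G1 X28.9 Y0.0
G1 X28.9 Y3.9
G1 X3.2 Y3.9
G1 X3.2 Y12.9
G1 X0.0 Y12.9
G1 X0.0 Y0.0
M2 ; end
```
solid part
  facet normal 0.0000 0.0000 -1.0000
    outer loop
      vertex 28.9 3.9 0.0
      vertex 28.9 0.0 0.0
      vertex 0.0 0.0 0.0
    endloop
  endfacet
  facet normal 0.0000 0.0000 -1.0000
    outer loop
      vertex 3.2 3.9 0.0
      vertex 28.9 3.9 0.0
      vertex 0.0 0.0 0.0
    endloop
  endfacet
  facet normal 0.0000 0.0000 -1.0000
    outer loop
      vertex 3.2 12.9 0.0
      vertex 3.2 3.9 0.0
      vertex 0.0 0.0 0.0
    endloop
  endfacet
  facet normal 0.0000 0.0000 -1.0000
    outer loop
      vertex 0.0 12.9 0.0
      vertex 3.2 12.9 0.0
      vertex 0.0 0.0 0.0
    endloop
  endfacet
  facet normal 0.0000 0.0000 1.0000
    outer loop
      vertex 0.0 0.0 12.4
      vertex 28.9 0.0 12.4
      vertex 28.9 3.9 12.4
    endloop
  endfacet
  facet normal 0.0000 0.0000 1.0000
    outer loop
      vertex 0.0 0.0 12.4
      vertex 28.9 3.9 12.4
      vertex 3.2 3.9 12.4
    endloop
  endfacet
  facet normal 0.0000 0.0000 1.0000
    outer loop
      vertex 0.0 0.0 12.4
      vertex 3.2 3.9 12.4
      vertex 3.2 12.9 12.4
    endloop
  endfacet
  facet normal 0.0000 0.0000 1.0000
    outer loop
      vertex 0.0 0.0 12.4
      vertex 3.2 12.9 12.4
      vertex 0.0 12.9 12.4
    endloop
  endfacet
  facet normal 0.0000 -1.0000 0.0000
    outer loop
      vertex 0.0 0.0 0.0
      vertex 28.9 0.0 0.0
      vertex 28.9 0.0 12.4
    endloop
  endfacet
  facet normal 0.0000 -1.0000 0.0000
    outer loop
      vertex 0.0 0.0 0.0
      vertex 28.9 0.0 12.4
      vertex 0.0 0.0 12.4
    endloop
  endfacet
  facet normal 1.0000 0.0000 0.0000
    outer loop
      vertex 28.9 0.0 0.0
      vertex 28.9 3.9 0.0
      vertex 28.9 3.9 12.4
    endloop
  endfacet
  facet normal 1.0000 0.0000 0.0000
    outer loop
      vertex 28.9 0.0 0.0
      vertex 28.9 3.9 12.4
      vertex 28.9 0.0 12.4
    endloop
  endfacet
  facet normal 0.0000 1.0000 0.0000
    outer loop
      vertex 28.9 3.9 0.0
      vertex 3.2 3.9 0.0
      vertex 3.2 3.9 12.4
    endloop
  endfacet
  facet normal 0.0000 1.0000 0.0000
    outer loop
      vertex 28.9 3.9 0.0
      vertex 3.2 3.9 12.4
      vertex 28.9 3.9 12.4
    endloop
  endfacet
  facet normal 1.0000 0.0000 0.0000
    outer loop
      vertex 3.2 3.9 0.0
      vertex 3.2 12.9 0.0
      vertex 3.2 12.9 12.4
    endloop
  endfacet
  facet normal 1.0000 0.0000 0.0000
    outer loop
      vertex 3.2 3.9 0.0
      vertex 3.2 12.9 12.4
      vertex 3.2 3.9 12.4
    endloop
  endfacet
  facet normal 0.0000 1.0000 0.0000
    outer loop
      vertex 3.2 12.9 0.0
      vertex 0.0 12.9 0.0
      vertex 0.0 12.9 12.4
    endloop
  endfacet
  facet normal 0.0000 1.0000 0.0000
    outer loop
      vertex 3.2 12.9 0.0
      vertex 0.0 12.9 12.4
      vertex 3.2 12.9 12.4
    endloop
  endfacet
  facet normal -1.0000 0.0000 0.0000
    outer loop
      vertex 0.0 12.9 0.0
      vertex 0.0 0.0 0.0
      vertex 0.0 0.0 12.4
    endloop
  endfacet
  facet normal -1.0000 0.0000 0.0000
    outer loop
      vertex 0.0 12.9 0.0
      vertex 0.0 0.0 12.4
      vertex 0.0 12.9 12.4
    endloop
  endfacet
endsolid part

The G0 Z moves step by Δz≈3.1 mm. Every layer's G1 loop is the same polygon, so the solid is a straight extrusion of it from z=0 to z≈12.4. Closing with flat bottom and top caps and triangulating gives 20 facets — an L-shaped prism: outer 28.9 × 12.9 mm, arm thicknesses ≈ 3.9 mm (horizontal) and 3.2 mm (vertical), extruded 12.4 mm in z.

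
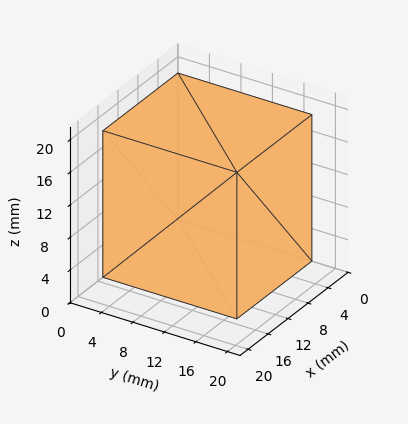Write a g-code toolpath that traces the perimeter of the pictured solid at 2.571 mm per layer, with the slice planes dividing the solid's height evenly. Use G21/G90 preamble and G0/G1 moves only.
Reading the render: the shape is a rectangular box, roughly 15 × 17 mm footprint and 18 mm tall (dimensions read to the nearest mm from the axis ticks). For the g-code, the solid's height is divided into equal slices at the stated Δz and each level perimeter traced with G1 moves after a G0 lift.

; perimeter-only toolpath
G21 ; units = mm
G90 ; absolute positioning
G28 ; home
; layer 1
G0 Z2.571
G0 X0.000 Y0.000
G1 X15.000 Y0.000
G1 X15.000 Y17.000
G1 X0.000 Y17.000
G1 X0.000 Y0.000
; layer 2
G0 Z5.143
G0 X0.000 Y0.000
G1 X15.000 Y0.000
G1 X15.000 Y17.000
G1 X0.000 Y17.000
G1 X0.000 Y0.000
; layer 3
G0 Z7.714
G0 X0.000 Y0.000
G1 X15.000 Y0.000
G1 X15.000 Y17.000
G1 X0.000 Y17.000
G1 X0.000 Y0.000
; layer 4
G0 Z10.286
G0 X0.000 Y0.000
G1 X15.000 Y0.000
G1 X15.000 Y17.000
G1 X0.000 Y17.000
G1 X0.000 Y0.000
; layer 5
G0 Z12.857
G0 X0.000 Y0.000
G1 X15.000 Y0.000
G1 X15.000 Y17.000
G1 X0.000 Y17.000
G1 X0.000 Y0.000
; layer 6
G0 Z15.429
G0 X0.000 Y0.000
G1 X15.000 Y0.000
G1 X15.000 Y17.000
G1 X0.000 Y17.000
G1 X0.000 Y0.000
; layer 7
G0 Z18.000
G0 X0.000 Y0.000
G1 X15.000 Y0.000
G1 X15.000 Y17.000
G1 X0.000 Y17.000
G1 X0.000 Y0.000
M2 ; end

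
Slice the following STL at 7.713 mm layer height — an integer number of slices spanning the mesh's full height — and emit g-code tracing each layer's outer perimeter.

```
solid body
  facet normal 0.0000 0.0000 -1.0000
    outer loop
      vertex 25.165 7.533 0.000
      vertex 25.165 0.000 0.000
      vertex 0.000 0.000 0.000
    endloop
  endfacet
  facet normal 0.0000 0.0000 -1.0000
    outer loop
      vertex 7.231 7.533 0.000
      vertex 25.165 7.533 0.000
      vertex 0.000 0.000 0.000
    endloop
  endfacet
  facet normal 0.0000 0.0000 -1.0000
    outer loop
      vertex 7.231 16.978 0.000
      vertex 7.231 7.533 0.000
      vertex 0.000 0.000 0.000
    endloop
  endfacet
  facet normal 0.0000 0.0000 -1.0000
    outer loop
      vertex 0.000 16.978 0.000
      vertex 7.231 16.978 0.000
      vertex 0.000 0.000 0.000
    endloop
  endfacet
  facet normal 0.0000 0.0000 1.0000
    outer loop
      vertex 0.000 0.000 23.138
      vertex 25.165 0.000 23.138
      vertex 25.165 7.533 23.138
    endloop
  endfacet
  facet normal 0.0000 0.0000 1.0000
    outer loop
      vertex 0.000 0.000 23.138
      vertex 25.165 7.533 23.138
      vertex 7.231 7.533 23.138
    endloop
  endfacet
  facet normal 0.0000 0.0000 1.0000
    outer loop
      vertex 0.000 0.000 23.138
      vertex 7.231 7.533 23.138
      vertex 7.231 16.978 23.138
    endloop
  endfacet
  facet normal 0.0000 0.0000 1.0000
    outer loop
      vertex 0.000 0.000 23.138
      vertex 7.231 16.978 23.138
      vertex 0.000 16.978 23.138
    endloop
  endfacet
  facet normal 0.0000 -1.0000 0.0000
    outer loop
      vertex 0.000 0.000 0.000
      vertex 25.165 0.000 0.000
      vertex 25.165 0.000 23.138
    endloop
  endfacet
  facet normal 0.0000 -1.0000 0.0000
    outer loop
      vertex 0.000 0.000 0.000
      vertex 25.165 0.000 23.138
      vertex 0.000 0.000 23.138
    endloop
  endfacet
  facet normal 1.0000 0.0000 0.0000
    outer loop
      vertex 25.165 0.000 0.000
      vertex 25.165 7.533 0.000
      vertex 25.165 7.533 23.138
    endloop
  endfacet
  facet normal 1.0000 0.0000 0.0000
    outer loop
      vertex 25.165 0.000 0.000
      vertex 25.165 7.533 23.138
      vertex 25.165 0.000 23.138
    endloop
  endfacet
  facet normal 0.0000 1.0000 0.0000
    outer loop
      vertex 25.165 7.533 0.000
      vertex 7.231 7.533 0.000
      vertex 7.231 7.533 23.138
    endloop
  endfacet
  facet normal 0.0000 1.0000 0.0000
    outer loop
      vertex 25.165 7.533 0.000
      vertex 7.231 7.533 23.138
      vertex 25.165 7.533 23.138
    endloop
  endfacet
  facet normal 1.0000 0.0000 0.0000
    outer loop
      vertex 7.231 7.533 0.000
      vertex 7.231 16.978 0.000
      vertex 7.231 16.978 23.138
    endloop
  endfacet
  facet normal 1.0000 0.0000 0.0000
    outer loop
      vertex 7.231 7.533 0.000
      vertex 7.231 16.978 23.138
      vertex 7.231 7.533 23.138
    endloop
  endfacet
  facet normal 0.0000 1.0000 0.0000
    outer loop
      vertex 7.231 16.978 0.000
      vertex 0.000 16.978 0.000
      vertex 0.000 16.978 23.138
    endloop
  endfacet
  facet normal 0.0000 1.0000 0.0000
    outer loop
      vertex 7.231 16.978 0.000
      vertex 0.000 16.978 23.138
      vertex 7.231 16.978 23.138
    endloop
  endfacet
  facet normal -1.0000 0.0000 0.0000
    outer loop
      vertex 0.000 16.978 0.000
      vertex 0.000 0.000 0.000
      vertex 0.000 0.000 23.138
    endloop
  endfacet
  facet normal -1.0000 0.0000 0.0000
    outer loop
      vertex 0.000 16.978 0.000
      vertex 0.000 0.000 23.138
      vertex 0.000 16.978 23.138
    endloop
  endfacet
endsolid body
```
; perimeter-only toolpath
G21 ; units = mm
G90 ; absolute positioning
G28 ; home
; layer 1
G0 Z7.713
G0 X0.000 Y0.000
G1 X25.165 Y0.000
G1 X25.165 Y7.533
G1 X7.231 Y7.533
G1 X7.231 Y16.978
G1 X0.000 Y16.978
G1 X0.000 Y0.000
; layer 2
G0 Z15.425
G0 X0.000 Y0.000
G1 X25.165 Y0.000
G1 X25.165 Y7.533
G1 X7.231 Y7.533
G1 X7.231 Y16.978
G1 X0.000 Y16.978
G1 X0.000 Y0.000
; layer 3
G0 Z23.138
G0 X0.000 Y0.000
G1 X25.165 Y0.000
G1 X25.165 Y7.533
G1 X7.231 Y7.533
G1 X7.231 Y16.978
G1 X0.000 Y16.978
G1 X0.000 Y0.000
M2 ; end

The solid is an L-shaped prism: outer 25.2 × 17 mm, arm thicknesses ≈ 7.53 mm (horizontal) and 7.23 mm (vertical), extruded 23.1 mm in z. Slicing at Δz = 7.713 mm — 3 equal slices spanning the solid's height, so layer i sits at z = i·h/3 — gives 3 non-empty perimeters. Each is a 6-segment closed polygon; G0 lifts to the layer z and rapids to the start vertex, then G1 traces the edges.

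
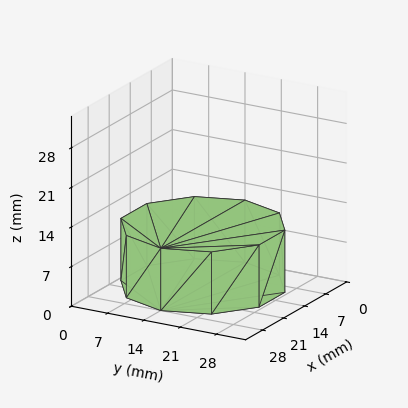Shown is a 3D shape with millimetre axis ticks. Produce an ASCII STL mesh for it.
Reading the render: the shape is a regular 10-sided prism (a cylinder approximated with 10 flat sides), circumscribed radius ≈ 14 mm, height ≈ 11 mm (dimensions read to the nearest mm from the axis ticks). For the STL, each face is triangulated and given an outward normal.

solid part
  facet normal 0.0000 0.0000 -1.0000
    outer loop
      vertex 18.3 27.3 0.0
      vertex 25.3 22.2 0.0
      vertex 28.0 14.0 0.0
    endloop
  endfacet
  facet normal 0.0000 0.0000 -1.0000
    outer loop
      vertex 9.7 27.3 0.0
      vertex 18.3 27.3 0.0
      vertex 28.0 14.0 0.0
    endloop
  endfacet
  facet normal 0.0000 0.0000 -1.0000
    outer loop
      vertex 2.7 22.2 0.0
      vertex 9.7 27.3 0.0
      vertex 28.0 14.0 0.0
    endloop
  endfacet
  facet normal 0.0000 0.0000 -1.0000
    outer loop
      vertex 0.0 14.0 0.0
      vertex 2.7 22.2 0.0
      vertex 28.0 14.0 0.0
    endloop
  endfacet
  facet normal 0.0000 0.0000 -1.0000
    outer loop
      vertex 2.7 5.8 0.0
      vertex 0.0 14.0 0.0
      vertex 28.0 14.0 0.0
    endloop
  endfacet
  facet normal 0.0000 0.0000 -1.0000
    outer loop
      vertex 9.7 0.7 0.0
      vertex 2.7 5.8 0.0
      vertex 28.0 14.0 0.0
    endloop
  endfacet
  facet normal 0.0000 0.0000 -1.0000
    outer loop
      vertex 18.3 0.7 0.0
      vertex 9.7 0.7 0.0
      vertex 28.0 14.0 0.0
    endloop
  endfacet
  facet normal 0.0000 0.0000 -1.0000
    outer loop
      vertex 25.3 5.8 0.0
      vertex 18.3 0.7 0.0
      vertex 28.0 14.0 0.0
    endloop
  endfacet
  facet normal 0.0000 0.0000 1.0000
    outer loop
      vertex 28.0 14.0 11.0
      vertex 25.3 22.2 11.0
      vertex 18.3 27.3 11.0
    endloop
  endfacet
  facet normal 0.0000 0.0000 1.0000
    outer loop
      vertex 28.0 14.0 11.0
      vertex 18.3 27.3 11.0
      vertex 9.7 27.3 11.0
    endloop
  endfacet
  facet normal 0.0000 0.0000 1.0000
    outer loop
      vertex 28.0 14.0 11.0
      vertex 9.7 27.3 11.0
      vertex 2.7 22.2 11.0
    endloop
  endfacet
  facet normal 0.0000 0.0000 1.0000
    outer loop
      vertex 28.0 14.0 11.0
      vertex 2.7 22.2 11.0
      vertex 0.0 14.0 11.0
    endloop
  endfacet
  facet normal 0.0000 0.0000 1.0000
    outer loop
      vertex 28.0 14.0 11.0
      vertex 0.0 14.0 11.0
      vertex 2.7 5.8 11.0
    endloop
  endfacet
  facet normal 0.0000 0.0000 1.0000
    outer loop
      vertex 28.0 14.0 11.0
      vertex 2.7 5.8 11.0
      vertex 9.7 0.7 11.0
    endloop
  endfacet
  facet normal 0.0000 0.0000 1.0000
    outer loop
      vertex 28.0 14.0 11.0
      vertex 9.7 0.7 11.0
      vertex 18.3 0.7 11.0
    endloop
  endfacet
  facet normal 0.0000 0.0000 1.0000
    outer loop
      vertex 28.0 14.0 11.0
      vertex 18.3 0.7 11.0
      vertex 25.3 5.8 11.0
    endloop
  endfacet
  facet normal 0.9498 0.3128 0.0000
    outer loop
      vertex 28.0 14.0 0.0
      vertex 25.3 22.2 0.0
      vertex 25.3 22.2 11.0
    endloop
  endfacet
  facet normal 0.9498 0.3128 0.0000
    outer loop
      vertex 28.0 14.0 0.0
      vertex 25.3 22.2 11.0
      vertex 28.0 14.0 11.0
    endloop
  endfacet
  facet normal 0.5889 0.8082 0.0000
    outer loop
      vertex 25.3 22.2 0.0
      vertex 18.3 27.3 0.0
      vertex 18.3 27.3 11.0
    endloop
  endfacet
  facet normal 0.5889 0.8082 0.0000
    outer loop
      vertex 25.3 22.2 0.0
      vertex 18.3 27.3 11.0
      vertex 25.3 22.2 11.0
    endloop
  endfacet
  facet normal 0.0000 1.0000 0.0000
    outer loop
      vertex 18.3 27.3 0.0
      vertex 9.7 27.3 0.0
      vertex 9.7 27.3 11.0
    endloop
  endfacet
  facet normal 0.0000 1.0000 0.0000
    outer loop
      vertex 18.3 27.3 0.0
      vertex 9.7 27.3 11.0
      vertex 18.3 27.3 11.0
    endloop
  endfacet
  facet normal -0.5889 0.8082 0.0000
    outer loop
      vertex 9.7 27.3 0.0
      vertex 2.7 22.2 0.0
      vertex 2.7 22.2 11.0
    endloop
  endfacet
  facet normal -0.5889 0.8082 0.0000
    outer loop
      vertex 9.7 27.3 0.0
      vertex 2.7 22.2 11.0
      vertex 9.7 27.3 11.0
    endloop
  endfacet
  facet normal -0.9498 0.3128 0.0000
    outer loop
      vertex 2.7 22.2 0.0
      vertex 0.0 14.0 0.0
      vertex 0.0 14.0 11.0
    endloop
  endfacet
  facet normal -0.9498 0.3128 0.0000
    outer loop
      vertex 2.7 22.2 0.0
      vertex 0.0 14.0 11.0
      vertex 2.7 22.2 11.0
    endloop
  endfacet
  facet normal -0.9498 -0.3128 0.0000
    outer loop
      vertex 0.0 14.0 0.0
      vertex 2.7 5.8 0.0
      vertex 2.7 5.8 11.0
    endloop
  endfacet
  facet normal -0.9498 -0.3128 0.0000
    outer loop
      vertex 0.0 14.0 0.0
      vertex 2.7 5.8 11.0
      vertex 0.0 14.0 11.0
    endloop
  endfacet
  facet normal -0.5889 -0.8082 0.0000
    outer loop
      vertex 2.7 5.8 0.0
      vertex 9.7 0.7 0.0
      vertex 9.7 0.7 11.0
    endloop
  endfacet
  facet normal -0.5889 -0.8082 0.0000
    outer loop
      vertex 2.7 5.8 0.0
      vertex 9.7 0.7 11.0
      vertex 2.7 5.8 11.0
    endloop
  endfacet
  facet normal 0.0000 -1.0000 0.0000
    outer loop
      vertex 9.7 0.7 0.0
      vertex 18.3 0.7 0.0
      vertex 18.3 0.7 11.0
    endloop
  endfacet
  facet normal 0.0000 -1.0000 0.0000
    outer loop
      vertex 9.7 0.7 0.0
      vertex 18.3 0.7 11.0
      vertex 9.7 0.7 11.0
    endloop
  endfacet
  facet normal 0.5889 -0.8082 0.0000
    outer loop
      vertex 18.3 0.7 0.0
      vertex 25.3 5.8 0.0
      vertex 25.3 5.8 11.0
    endloop
  endfacet
  facet normal 0.5889 -0.8082 0.0000
    outer loop
      vertex 18.3 0.7 0.0
      vertex 25.3 5.8 11.0
      vertex 18.3 0.7 11.0
    endloop
  endfacet
  facet normal 0.9498 -0.3128 0.0000
    outer loop
      vertex 25.3 5.8 0.0
      vertex 28.0 14.0 0.0
      vertex 28.0 14.0 11.0
    endloop
  endfacet
  facet normal 0.9498 -0.3128 0.0000
    outer loop
      vertex 25.3 5.8 0.0
      vertex 28.0 14.0 11.0
      vertex 25.3 5.8 11.0
    endloop
  endfacet
endsolid part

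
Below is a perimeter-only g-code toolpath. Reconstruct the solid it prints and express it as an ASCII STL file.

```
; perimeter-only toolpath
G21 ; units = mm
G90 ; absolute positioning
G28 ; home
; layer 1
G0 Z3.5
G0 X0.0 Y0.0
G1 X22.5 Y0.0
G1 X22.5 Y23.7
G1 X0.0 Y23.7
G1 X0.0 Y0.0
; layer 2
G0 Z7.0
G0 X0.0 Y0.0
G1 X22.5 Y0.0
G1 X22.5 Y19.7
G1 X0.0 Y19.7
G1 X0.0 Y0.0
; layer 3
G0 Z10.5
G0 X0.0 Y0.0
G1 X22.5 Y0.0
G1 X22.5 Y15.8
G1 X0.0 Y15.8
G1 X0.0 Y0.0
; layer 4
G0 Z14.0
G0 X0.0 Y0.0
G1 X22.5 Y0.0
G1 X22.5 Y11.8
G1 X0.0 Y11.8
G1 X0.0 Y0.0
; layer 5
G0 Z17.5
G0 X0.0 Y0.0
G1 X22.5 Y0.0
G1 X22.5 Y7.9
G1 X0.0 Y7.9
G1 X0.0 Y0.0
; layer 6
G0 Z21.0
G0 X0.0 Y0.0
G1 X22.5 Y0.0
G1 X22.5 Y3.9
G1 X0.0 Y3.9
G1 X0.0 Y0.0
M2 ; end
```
solid part
  facet normal 0.0000 0.0000 -1.0000
    outer loop
      vertex 22.5 27.6 0.0
      vertex 22.5 0.0 0.0
      vertex 0.0 0.0 0.0
    endloop
  endfacet
  facet normal 0.0000 0.0000 -1.0000
    outer loop
      vertex 0.0 27.6 0.0
      vertex 22.5 27.6 0.0
      vertex 0.0 0.0 0.0
    endloop
  endfacet
  facet normal 0.0000 -1.0000 0.0000
    outer loop
      vertex 0.0 0.0 0.0
      vertex 22.5 0.0 0.0
      vertex 22.5 0.0 24.5
    endloop
  endfacet
  facet normal 0.0000 -1.0000 0.0000
    outer loop
      vertex 0.0 0.0 0.0
      vertex 22.5 0.0 24.5
      vertex 0.0 0.0 24.5
    endloop
  endfacet
  facet normal 0.0000 0.6639 0.7479
    outer loop
      vertex 0.0 0.0 24.5
      vertex 22.5 0.0 24.5
      vertex 22.5 27.6 0.0
    endloop
  endfacet
  facet normal 0.0000 0.6639 0.7479
    outer loop
      vertex 0.0 0.0 24.5
      vertex 22.5 27.6 0.0
      vertex 0.0 27.6 0.0
    endloop
  endfacet
  facet normal -1.0000 0.0000 0.0000
    outer loop
      vertex 0.0 0.0 24.5
      vertex 0.0 27.6 0.0
      vertex 0.0 0.0 0.0
    endloop
  endfacet
  facet normal 1.0000 0.0000 0.0000
    outer loop
      vertex 22.5 0.0 0.0
      vertex 22.5 27.6 0.0
      vertex 22.5 0.0 24.5
    endloop
  endfacet
endsolid part

The G0 Z moves step by Δz≈3.5 mm. The G1 loops shrink linearly with z, so the solid tapers from its base footprint up to z≈24.5. Closing with a flat bottom cap and the tapered top and triangulating gives 8 facets — a wedge (ramp): 22.5 × 27.6 mm base, rising to 24.5 mm along the y=0 edge and sloping linearly to z=0 at y=27.6.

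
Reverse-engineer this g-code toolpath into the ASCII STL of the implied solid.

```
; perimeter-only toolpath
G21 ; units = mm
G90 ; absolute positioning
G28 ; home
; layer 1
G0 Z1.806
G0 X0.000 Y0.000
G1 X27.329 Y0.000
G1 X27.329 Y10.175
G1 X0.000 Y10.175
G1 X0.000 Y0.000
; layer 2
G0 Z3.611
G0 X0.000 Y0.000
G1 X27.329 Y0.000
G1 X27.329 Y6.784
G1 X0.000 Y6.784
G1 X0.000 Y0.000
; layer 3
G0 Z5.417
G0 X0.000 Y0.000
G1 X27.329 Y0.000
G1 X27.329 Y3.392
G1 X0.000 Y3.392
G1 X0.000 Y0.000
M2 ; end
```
solid part
  facet normal 0.0000 0.0000 -1.0000
    outer loop
      vertex 27.329 13.567 0.000
      vertex 27.329 0.000 0.000
      vertex 0.000 0.000 0.000
    endloop
  endfacet
  facet normal 0.0000 0.0000 -1.0000
    outer loop
      vertex 0.000 13.567 0.000
      vertex 27.329 13.567 0.000
      vertex 0.000 0.000 0.000
    endloop
  endfacet
  facet normal 0.0000 -1.0000 0.0000
    outer loop
      vertex 0.000 0.000 0.000
      vertex 27.329 0.000 0.000
      vertex 27.329 0.000 7.222
    endloop
  endfacet
  facet normal 0.0000 -1.0000 0.0000
    outer loop
      vertex 0.000 0.000 0.000
      vertex 27.329 0.000 7.222
      vertex 0.000 0.000 7.222
    endloop
  endfacet
  facet normal 0.0000 0.4699 0.8827
    outer loop
      vertex 0.000 0.000 7.222
      vertex 27.329 0.000 7.222
      vertex 27.329 13.567 0.000
    endloop
  endfacet
  facet normal 0.0000 0.4699 0.8827
    outer loop
      vertex 0.000 0.000 7.222
      vertex 27.329 13.567 0.000
      vertex 0.000 13.567 0.000
    endloop
  endfacet
  facet normal -1.0000 0.0000 0.0000
    outer loop
      vertex 0.000 0.000 7.222
      vertex 0.000 13.567 0.000
      vertex 0.000 0.000 0.000
    endloop
  endfacet
  facet normal 1.0000 0.0000 0.0000
    outer loop
      vertex 27.329 0.000 0.000
      vertex 27.329 13.567 0.000
      vertex 27.329 0.000 7.222
    endloop
  endfacet
endsolid part

The G0 Z moves step by Δz≈1.806 mm. The G1 loops shrink linearly with z, so the solid tapers from its base footprint up to z≈7.22. Closing with a flat bottom cap and the tapered top and triangulating gives 8 facets — a wedge (ramp): 27.3 × 13.6 mm base, rising to 7.22 mm along the y=0 edge and sloping linearly to z=0 at y=13.6.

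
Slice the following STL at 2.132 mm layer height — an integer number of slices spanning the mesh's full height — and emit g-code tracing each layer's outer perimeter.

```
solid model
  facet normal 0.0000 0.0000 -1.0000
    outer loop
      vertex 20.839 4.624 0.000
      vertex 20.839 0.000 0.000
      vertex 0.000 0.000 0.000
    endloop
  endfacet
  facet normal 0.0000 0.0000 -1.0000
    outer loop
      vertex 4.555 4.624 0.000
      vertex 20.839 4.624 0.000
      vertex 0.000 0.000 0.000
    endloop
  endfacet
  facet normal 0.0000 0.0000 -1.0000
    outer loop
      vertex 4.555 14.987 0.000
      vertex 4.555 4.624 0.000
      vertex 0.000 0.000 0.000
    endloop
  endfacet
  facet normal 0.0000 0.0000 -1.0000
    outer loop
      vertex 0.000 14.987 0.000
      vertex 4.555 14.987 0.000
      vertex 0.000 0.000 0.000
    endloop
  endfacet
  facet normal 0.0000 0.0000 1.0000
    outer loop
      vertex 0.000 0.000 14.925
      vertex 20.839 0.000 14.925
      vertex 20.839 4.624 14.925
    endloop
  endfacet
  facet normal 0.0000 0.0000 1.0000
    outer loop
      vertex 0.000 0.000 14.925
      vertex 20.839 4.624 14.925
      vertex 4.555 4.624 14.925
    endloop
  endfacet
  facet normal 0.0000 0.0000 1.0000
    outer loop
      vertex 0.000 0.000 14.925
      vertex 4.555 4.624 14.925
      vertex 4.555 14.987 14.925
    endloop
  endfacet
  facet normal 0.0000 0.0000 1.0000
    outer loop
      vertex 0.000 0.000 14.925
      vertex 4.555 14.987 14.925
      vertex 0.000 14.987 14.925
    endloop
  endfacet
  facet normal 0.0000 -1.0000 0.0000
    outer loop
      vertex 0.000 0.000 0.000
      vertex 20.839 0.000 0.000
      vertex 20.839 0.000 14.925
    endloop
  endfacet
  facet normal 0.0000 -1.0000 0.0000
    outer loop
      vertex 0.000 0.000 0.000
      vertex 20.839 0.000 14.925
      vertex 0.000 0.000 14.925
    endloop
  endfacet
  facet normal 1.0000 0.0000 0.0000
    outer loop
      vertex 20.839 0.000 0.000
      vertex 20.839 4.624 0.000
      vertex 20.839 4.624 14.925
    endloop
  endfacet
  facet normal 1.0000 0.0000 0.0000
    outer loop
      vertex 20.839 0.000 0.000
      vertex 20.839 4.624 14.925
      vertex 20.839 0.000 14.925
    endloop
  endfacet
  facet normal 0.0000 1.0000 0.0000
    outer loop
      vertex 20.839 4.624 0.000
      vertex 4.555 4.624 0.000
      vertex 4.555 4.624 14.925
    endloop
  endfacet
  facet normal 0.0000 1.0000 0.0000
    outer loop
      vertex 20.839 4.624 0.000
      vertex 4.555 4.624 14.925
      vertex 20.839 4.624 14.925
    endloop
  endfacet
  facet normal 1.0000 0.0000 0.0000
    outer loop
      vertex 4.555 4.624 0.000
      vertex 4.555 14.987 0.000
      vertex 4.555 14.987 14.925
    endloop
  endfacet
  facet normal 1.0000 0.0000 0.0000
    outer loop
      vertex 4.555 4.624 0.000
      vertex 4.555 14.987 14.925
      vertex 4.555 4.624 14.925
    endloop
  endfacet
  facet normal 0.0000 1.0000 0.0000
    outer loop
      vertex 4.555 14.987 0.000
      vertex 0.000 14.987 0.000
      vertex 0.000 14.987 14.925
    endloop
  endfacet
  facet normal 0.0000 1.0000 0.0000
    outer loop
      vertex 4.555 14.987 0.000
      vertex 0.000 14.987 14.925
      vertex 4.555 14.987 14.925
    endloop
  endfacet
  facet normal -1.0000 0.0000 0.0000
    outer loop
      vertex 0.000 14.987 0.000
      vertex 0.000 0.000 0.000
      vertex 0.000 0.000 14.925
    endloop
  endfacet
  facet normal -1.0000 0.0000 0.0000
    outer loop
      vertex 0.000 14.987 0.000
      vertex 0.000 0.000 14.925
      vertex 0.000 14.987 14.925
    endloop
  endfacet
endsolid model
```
; perimeter-only toolpath
G21 ; units = mm
G90 ; absolute positioning
G28 ; home
; layer 1
G0 Z2.132
G0 X0.000 Y0.000
G1 X20.839 Y0.000
G1 X20.839 Y4.624
G1 X4.555 Y4.624
G1 X4.555 Y14.987
G1 X0.000 Y14.987
G1 X0.000 Y0.000
; layer 2
G0 Z4.264
G0 X0.000 Y0.000
G1 X20.839 Y0.000
G1 X20.839 Y4.624
G1 X4.555 Y4.624
G1 X4.555 Y14.987
G1 X0.000 Y14.987
G1 X0.000 Y0.000
; layer 3
G0 Z6.396
G0 X0.000 Y0.000
G1 X20.839 Y0.000
G1 X20.839 Y4.624
G1 X4.555 Y4.624
G1 X4.555 Y14.987
G1 X0.000 Y14.987
G1 X0.000 Y0.000
; layer 4
G0 Z8.529
G0 X0.000 Y0.000
G1 X20.839 Y0.000
G1 X20.839 Y4.624
G1 X4.555 Y4.624
G1 X4.555 Y14.987
G1 X0.000 Y14.987
G1 X0.000 Y0.000
; layer 5
G0 Z10.661
G0 X0.000 Y0.000
G1 X20.839 Y0.000
G1 X20.839 Y4.624
G1 X4.555 Y4.624
G1 X4.555 Y14.987
G1 X0.000 Y14.987
G1 X0.000 Y0.000
; layer 6
G0 Z12.793
G0 X0.000 Y0.000
G1 X20.839 Y0.000
G1 X20.839 Y4.624
G1 X4.555 Y4.624
G1 X4.555 Y14.987
G1 X0.000 Y14.987
G1 X0.000 Y0.000
; layer 7
G0 Z14.925
G0 X0.000 Y0.000
G1 X20.839 Y0.000
G1 X20.839 Y4.624
G1 X4.555 Y4.624
G1 X4.555 Y14.987
G1 X0.000 Y14.987
G1 X0.000 Y0.000
M2 ; end

The solid is an L-shaped prism: outer 20.8 × 15 mm, arm thicknesses ≈ 4.62 mm (horizontal) and 4.55 mm (vertical), extruded 14.9 mm in z. Slicing at Δz = 2.132 mm — 7 equal slices spanning the solid's height, so layer i sits at z = i·h/7 — gives 7 non-empty perimeters. Each is a 6-segment closed polygon; G0 lifts to the layer z and rapids to the start vertex, then G1 traces the edges.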